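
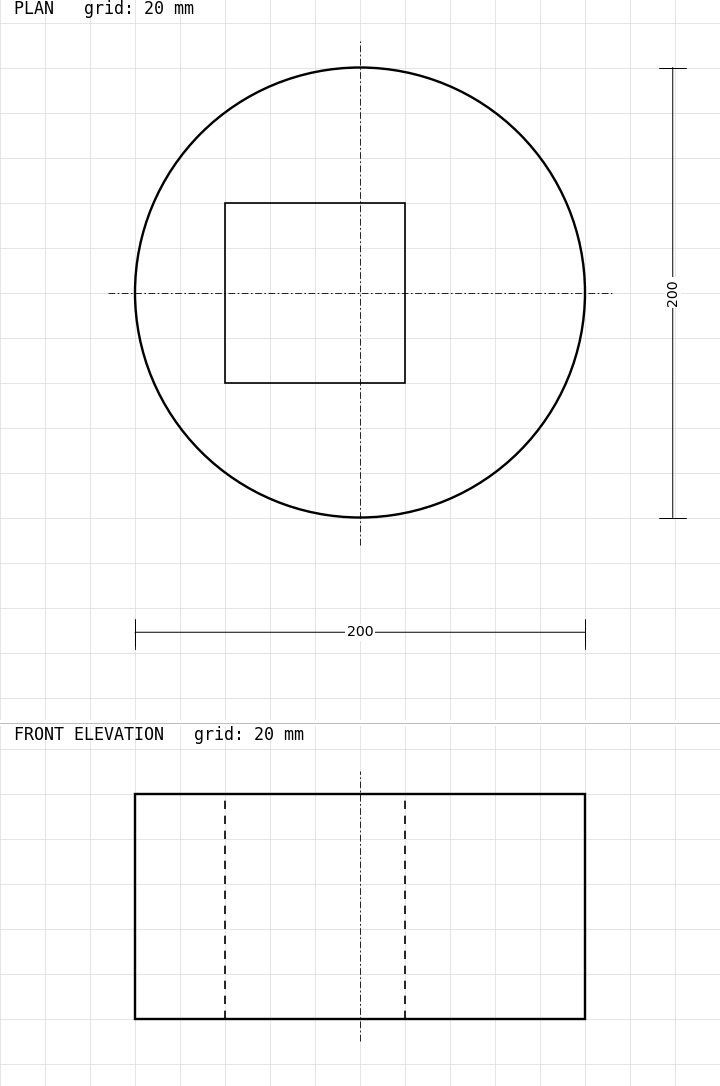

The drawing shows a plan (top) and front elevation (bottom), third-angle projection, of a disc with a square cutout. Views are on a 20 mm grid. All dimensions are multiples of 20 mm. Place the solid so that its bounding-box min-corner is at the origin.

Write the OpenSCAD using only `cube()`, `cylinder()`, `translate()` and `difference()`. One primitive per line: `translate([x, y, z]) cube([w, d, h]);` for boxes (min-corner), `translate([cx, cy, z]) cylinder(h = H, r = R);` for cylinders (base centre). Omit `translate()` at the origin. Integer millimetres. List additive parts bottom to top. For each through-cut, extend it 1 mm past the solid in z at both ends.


difference() {
  translate([100, 100, 0]) cylinder(h = 100, r = 100);
  translate([40, 60, -1]) cube([80, 80, 102]);
}


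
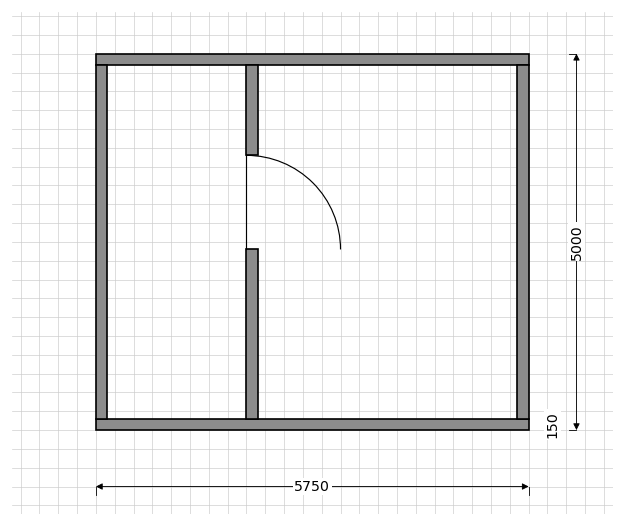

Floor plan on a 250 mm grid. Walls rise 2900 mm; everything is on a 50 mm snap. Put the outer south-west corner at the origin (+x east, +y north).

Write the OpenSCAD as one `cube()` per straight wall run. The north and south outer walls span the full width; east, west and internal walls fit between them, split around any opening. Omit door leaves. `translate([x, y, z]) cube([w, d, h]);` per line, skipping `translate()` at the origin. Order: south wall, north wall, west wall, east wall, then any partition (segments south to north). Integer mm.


cube([5750, 150, 2900]);
translate([0, 4850, 0]) cube([5750, 150, 2900]);
translate([0, 150, 0]) cube([150, 4700, 2900]);
translate([5600, 150, 0]) cube([150, 4700, 2900]);
translate([2000, 150, 0]) cube([150, 2250, 2900]);
translate([2000, 3650, 0]) cube([150, 1200, 2900]);


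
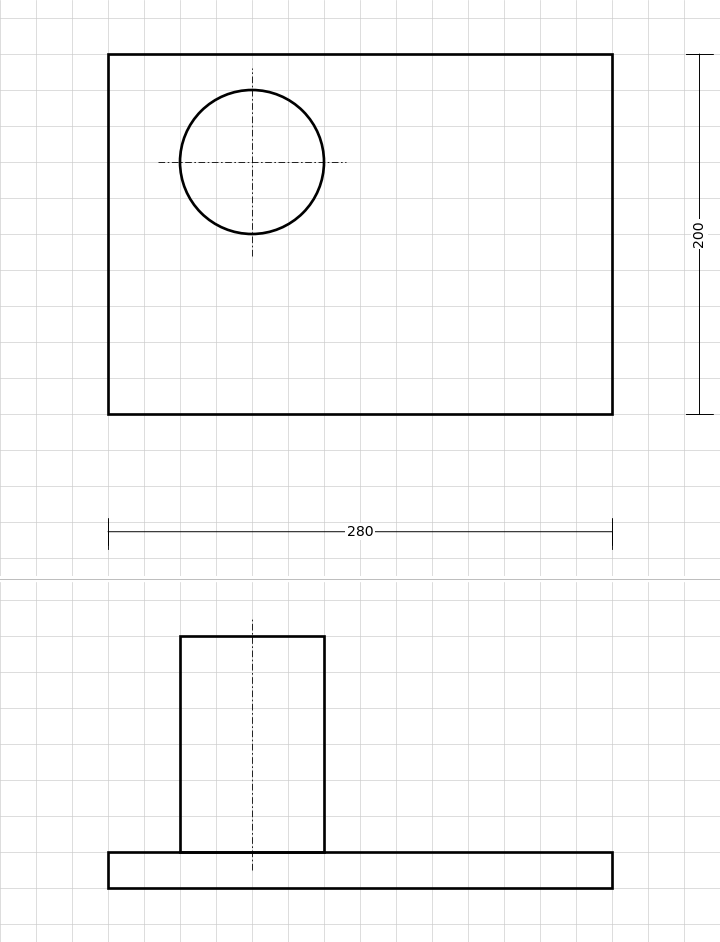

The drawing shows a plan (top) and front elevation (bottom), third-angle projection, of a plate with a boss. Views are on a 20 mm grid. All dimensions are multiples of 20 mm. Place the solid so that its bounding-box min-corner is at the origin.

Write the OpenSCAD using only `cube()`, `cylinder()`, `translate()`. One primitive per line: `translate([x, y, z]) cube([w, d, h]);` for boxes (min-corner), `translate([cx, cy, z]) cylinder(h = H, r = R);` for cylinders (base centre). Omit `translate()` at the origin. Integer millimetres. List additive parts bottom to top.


cube([280, 200, 20]);
translate([80, 140, 20]) cylinder(h = 120, r = 40);


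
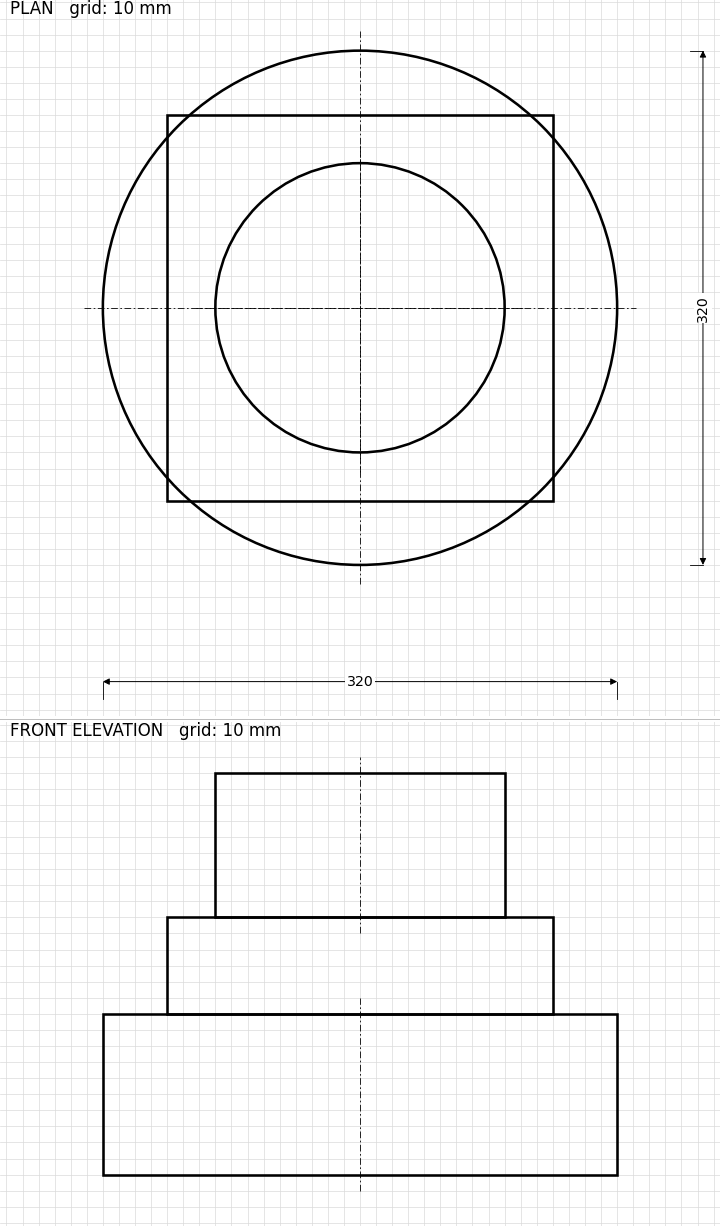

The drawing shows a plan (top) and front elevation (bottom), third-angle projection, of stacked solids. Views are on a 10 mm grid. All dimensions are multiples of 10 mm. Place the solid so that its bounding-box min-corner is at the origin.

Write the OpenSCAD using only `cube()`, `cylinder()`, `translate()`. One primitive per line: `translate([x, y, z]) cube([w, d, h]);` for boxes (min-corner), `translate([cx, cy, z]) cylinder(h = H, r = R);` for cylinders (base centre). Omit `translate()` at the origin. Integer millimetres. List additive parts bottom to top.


translate([160, 160, 0]) cylinder(h = 100, r = 160);
translate([40, 40, 100]) cube([240, 240, 60]);
translate([160, 160, 160]) cylinder(h = 90, r = 90);


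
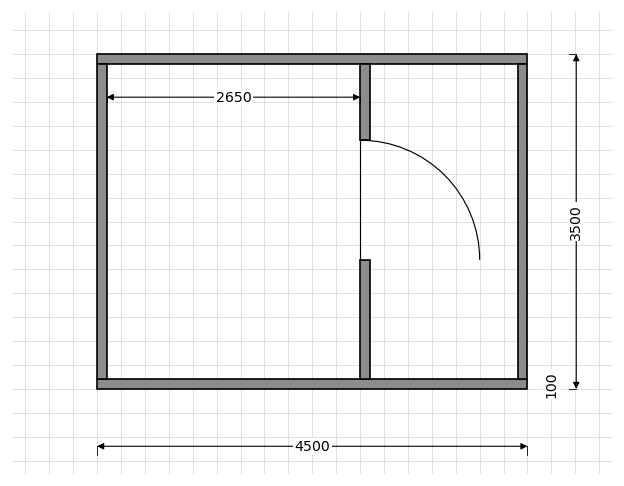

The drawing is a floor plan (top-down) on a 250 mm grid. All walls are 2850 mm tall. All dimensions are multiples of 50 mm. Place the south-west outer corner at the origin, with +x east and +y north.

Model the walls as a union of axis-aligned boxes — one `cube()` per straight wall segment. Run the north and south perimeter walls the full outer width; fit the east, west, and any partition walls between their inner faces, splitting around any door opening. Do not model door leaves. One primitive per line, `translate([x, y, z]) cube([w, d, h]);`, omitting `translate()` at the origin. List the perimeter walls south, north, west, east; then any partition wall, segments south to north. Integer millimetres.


cube([4500, 100, 2850]);
translate([0, 3400, 0]) cube([4500, 100, 2850]);
translate([0, 100, 0]) cube([100, 3300, 2850]);
translate([4400, 100, 0]) cube([100, 3300, 2850]);
translate([2750, 100, 0]) cube([100, 1250, 2850]);
translate([2750, 2600, 0]) cube([100, 800, 2850]);


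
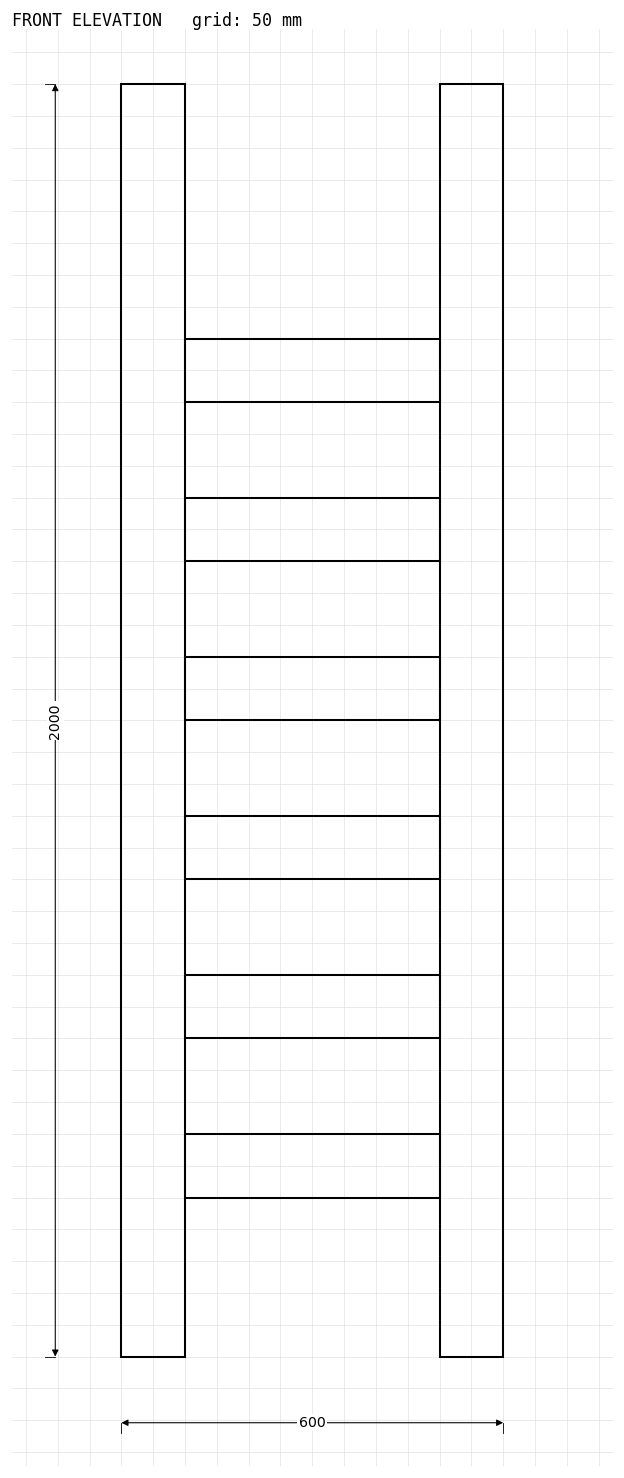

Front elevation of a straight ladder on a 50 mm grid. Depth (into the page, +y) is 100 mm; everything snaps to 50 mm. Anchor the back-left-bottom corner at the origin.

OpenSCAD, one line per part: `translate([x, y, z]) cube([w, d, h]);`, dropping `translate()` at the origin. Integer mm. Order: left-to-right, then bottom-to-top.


cube([100, 100, 2000]);
translate([100, 0, 250]) cube([400, 100, 100]);
translate([100, 0, 500]) cube([400, 100, 100]);
translate([100, 0, 750]) cube([400, 100, 100]);
translate([100, 0, 1000]) cube([400, 100, 100]);
translate([100, 0, 1250]) cube([400, 100, 100]);
translate([100, 0, 1500]) cube([400, 100, 100]);
translate([500, 0, 0]) cube([100, 100, 2000]);


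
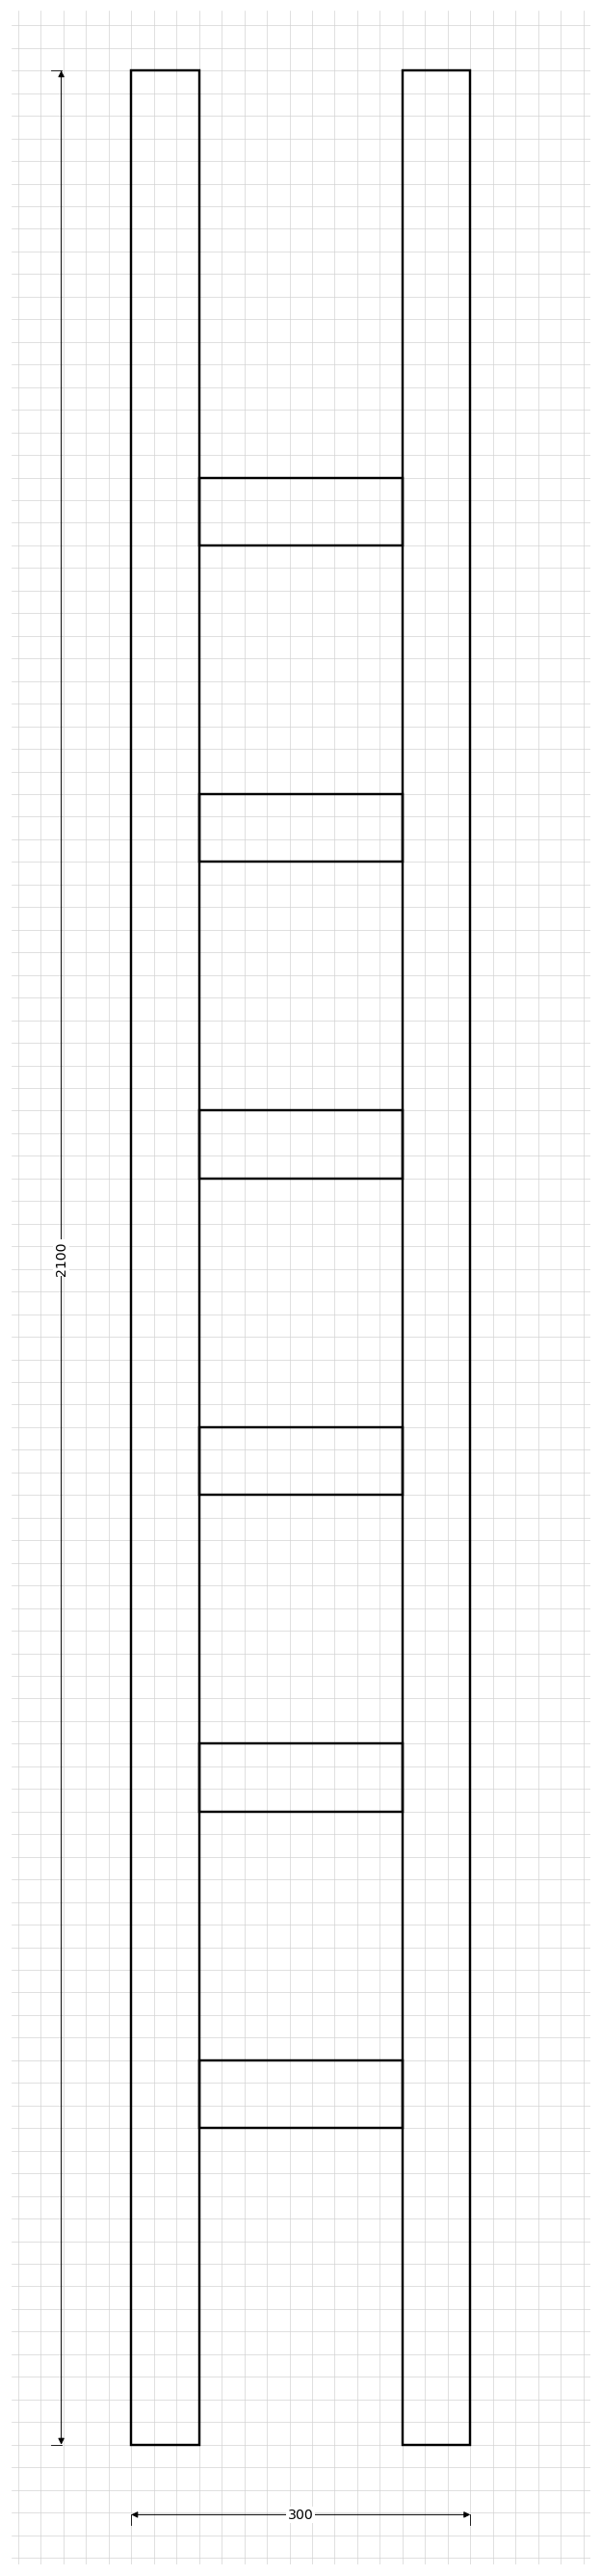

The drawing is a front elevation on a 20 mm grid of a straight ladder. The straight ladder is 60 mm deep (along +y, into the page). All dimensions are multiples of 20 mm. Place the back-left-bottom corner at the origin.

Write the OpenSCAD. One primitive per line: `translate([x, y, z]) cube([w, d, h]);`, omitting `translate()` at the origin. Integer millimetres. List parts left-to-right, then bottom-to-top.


cube([60, 60, 2100]);
translate([60, 0, 280]) cube([180, 60, 60]);
translate([60, 0, 560]) cube([180, 60, 60]);
translate([60, 0, 840]) cube([180, 60, 60]);
translate([60, 0, 1120]) cube([180, 60, 60]);
translate([60, 0, 1400]) cube([180, 60, 60]);
translate([60, 0, 1680]) cube([180, 60, 60]);
translate([240, 0, 0]) cube([60, 60, 2100]);


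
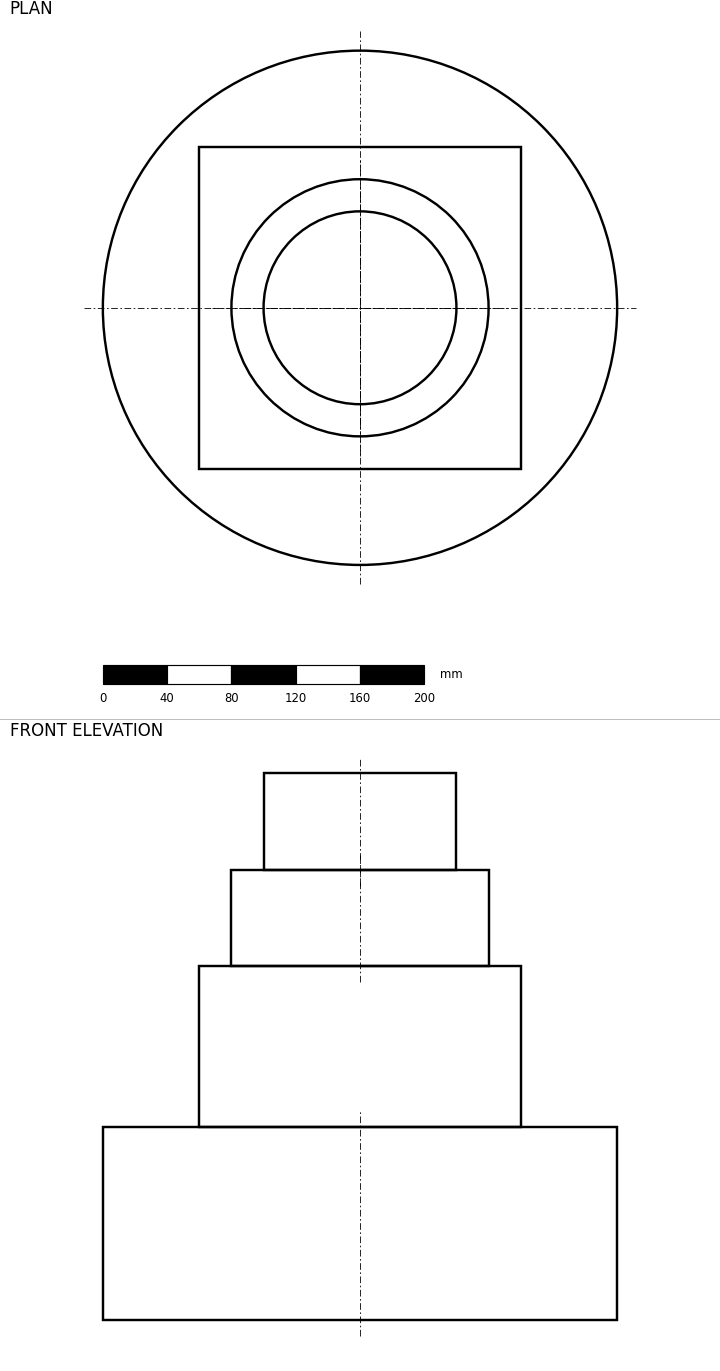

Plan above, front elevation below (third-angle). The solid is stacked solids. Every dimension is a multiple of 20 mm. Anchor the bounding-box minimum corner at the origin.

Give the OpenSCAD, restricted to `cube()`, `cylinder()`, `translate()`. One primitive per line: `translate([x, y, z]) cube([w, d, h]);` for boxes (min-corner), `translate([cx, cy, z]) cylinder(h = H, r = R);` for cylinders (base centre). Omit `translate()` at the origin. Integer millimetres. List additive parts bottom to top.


translate([160, 160, 0]) cylinder(h = 120, r = 160);
translate([60, 60, 120]) cube([200, 200, 100]);
translate([160, 160, 220]) cylinder(h = 60, r = 80);
translate([160, 160, 280]) cylinder(h = 60, r = 60);


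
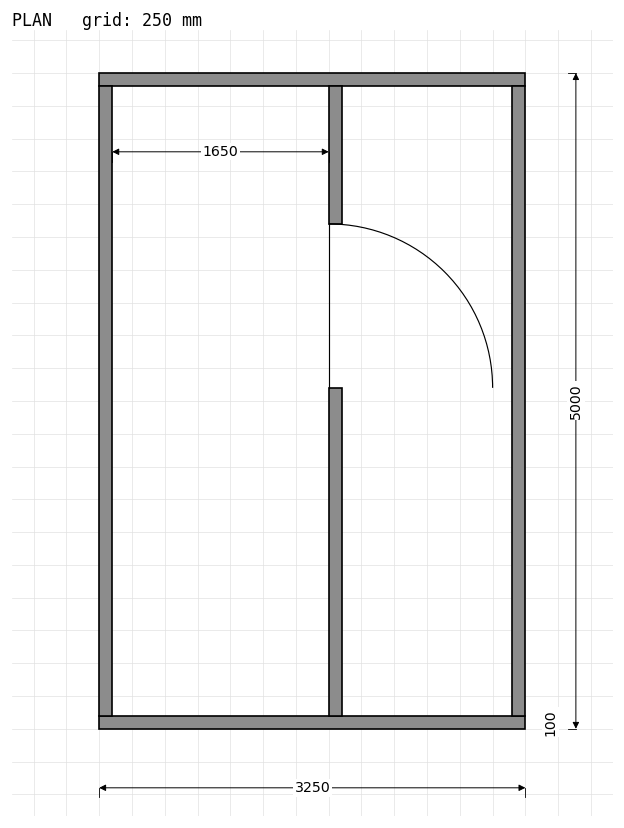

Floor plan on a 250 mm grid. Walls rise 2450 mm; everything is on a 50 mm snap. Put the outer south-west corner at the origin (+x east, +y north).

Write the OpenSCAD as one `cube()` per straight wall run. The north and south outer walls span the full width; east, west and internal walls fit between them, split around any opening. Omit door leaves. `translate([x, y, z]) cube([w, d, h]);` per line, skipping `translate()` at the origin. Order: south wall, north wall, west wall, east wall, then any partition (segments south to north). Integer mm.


cube([3250, 100, 2450]);
translate([0, 4900, 0]) cube([3250, 100, 2450]);
translate([0, 100, 0]) cube([100, 4800, 2450]);
translate([3150, 100, 0]) cube([100, 4800, 2450]);
translate([1750, 100, 0]) cube([100, 2500, 2450]);
translate([1750, 3850, 0]) cube([100, 1050, 2450]);


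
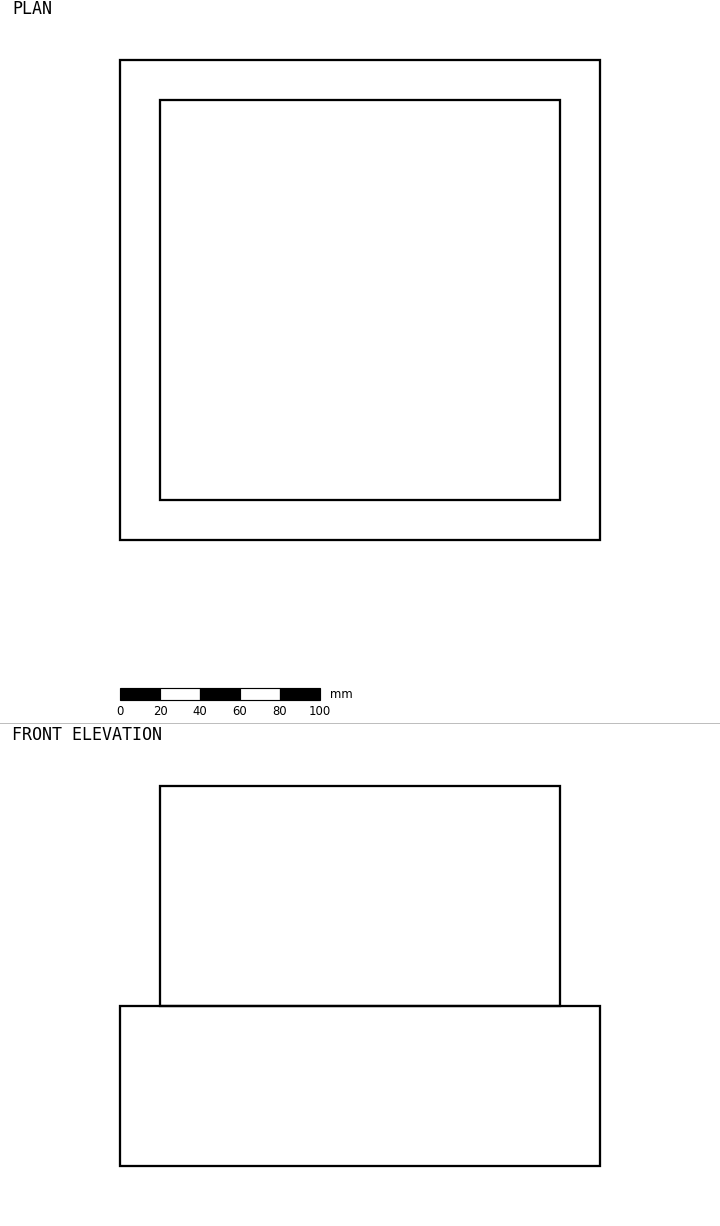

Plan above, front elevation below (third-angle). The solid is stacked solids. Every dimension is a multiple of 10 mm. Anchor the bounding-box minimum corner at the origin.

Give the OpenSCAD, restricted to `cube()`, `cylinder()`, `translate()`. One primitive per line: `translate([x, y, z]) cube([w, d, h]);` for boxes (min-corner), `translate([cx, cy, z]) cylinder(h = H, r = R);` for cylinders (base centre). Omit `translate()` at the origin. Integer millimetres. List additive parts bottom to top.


cube([240, 240, 80]);
translate([20, 20, 80]) cube([200, 200, 110]);


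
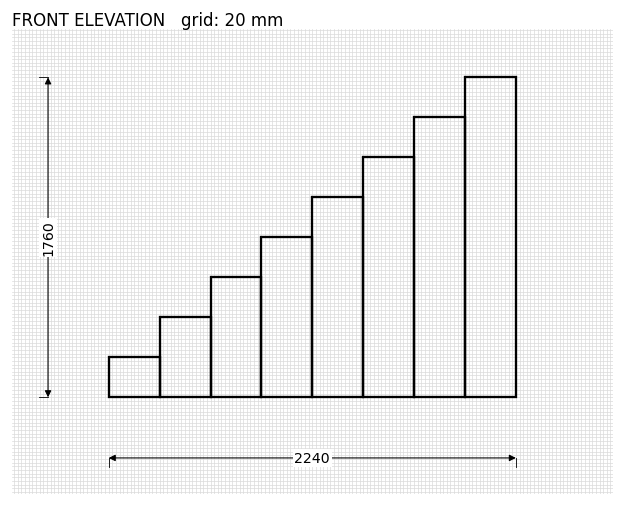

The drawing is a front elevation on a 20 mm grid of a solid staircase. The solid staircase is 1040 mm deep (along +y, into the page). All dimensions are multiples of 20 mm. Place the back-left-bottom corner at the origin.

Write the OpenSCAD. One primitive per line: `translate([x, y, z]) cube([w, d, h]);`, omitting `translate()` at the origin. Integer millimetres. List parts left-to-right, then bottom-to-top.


cube([280, 1040, 220]);
translate([280, 0, 0]) cube([280, 1040, 440]);
translate([560, 0, 0]) cube([280, 1040, 660]);
translate([840, 0, 0]) cube([280, 1040, 880]);
translate([1120, 0, 0]) cube([280, 1040, 1100]);
translate([1400, 0, 0]) cube([280, 1040, 1320]);
translate([1680, 0, 0]) cube([280, 1040, 1540]);
translate([1960, 0, 0]) cube([280, 1040, 1760]);


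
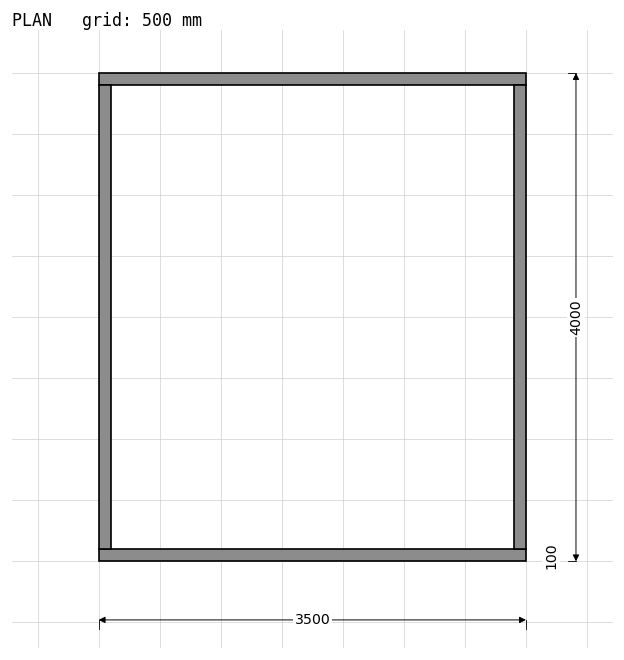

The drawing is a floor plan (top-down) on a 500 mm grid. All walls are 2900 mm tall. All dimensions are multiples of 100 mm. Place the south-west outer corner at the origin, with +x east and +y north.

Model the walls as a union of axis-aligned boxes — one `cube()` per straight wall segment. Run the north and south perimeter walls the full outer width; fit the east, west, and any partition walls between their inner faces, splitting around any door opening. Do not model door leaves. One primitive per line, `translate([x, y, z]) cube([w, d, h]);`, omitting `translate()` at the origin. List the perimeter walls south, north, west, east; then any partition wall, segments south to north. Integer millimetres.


cube([3500, 100, 2900]);
translate([0, 3900, 0]) cube([3500, 100, 2900]);
translate([0, 100, 0]) cube([100, 3800, 2900]);
translate([3400, 100, 0]) cube([100, 3800, 2900]);


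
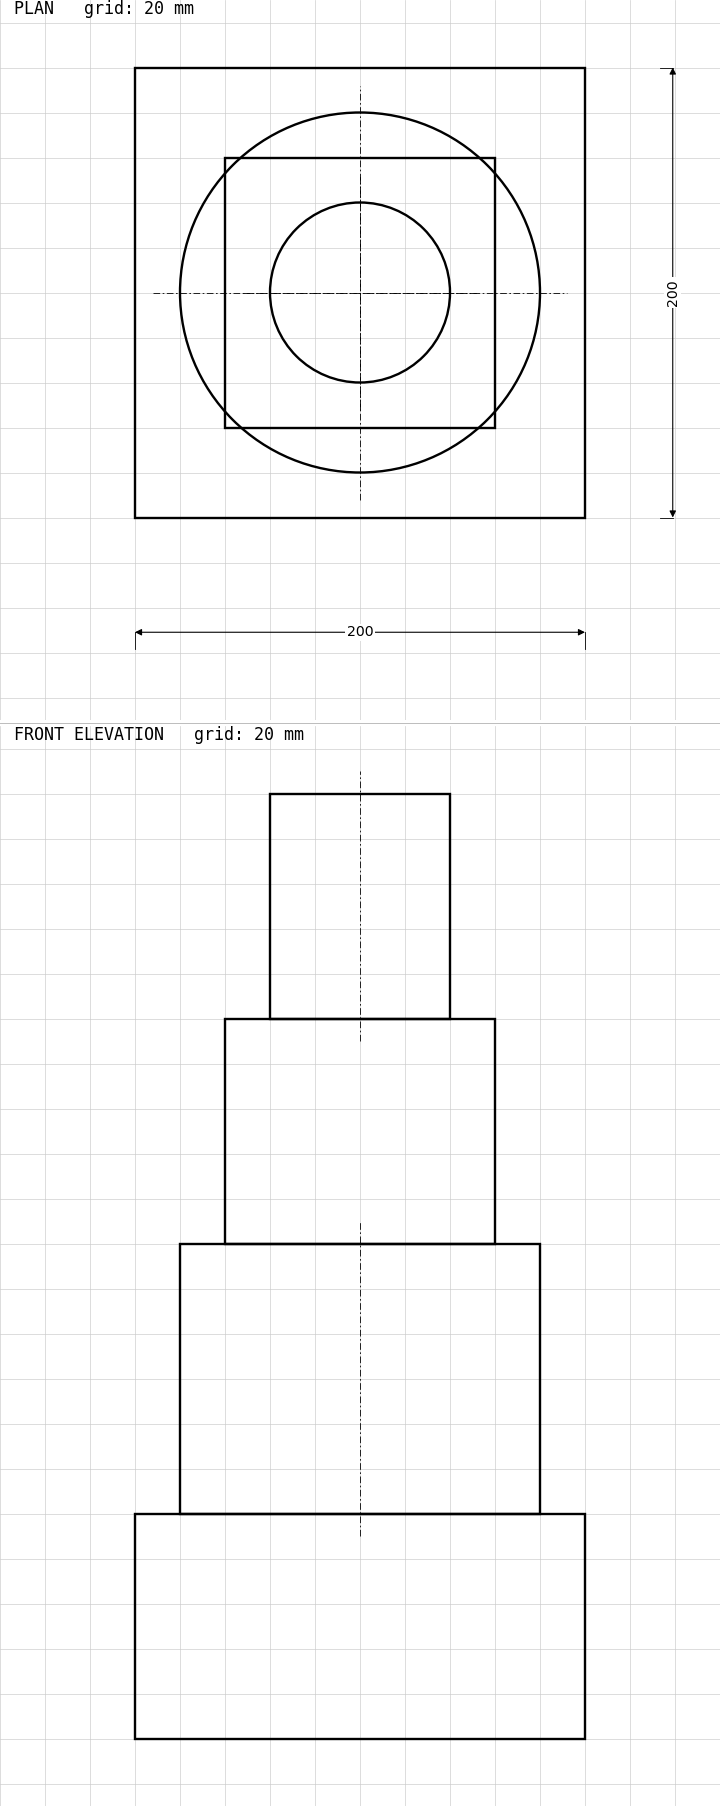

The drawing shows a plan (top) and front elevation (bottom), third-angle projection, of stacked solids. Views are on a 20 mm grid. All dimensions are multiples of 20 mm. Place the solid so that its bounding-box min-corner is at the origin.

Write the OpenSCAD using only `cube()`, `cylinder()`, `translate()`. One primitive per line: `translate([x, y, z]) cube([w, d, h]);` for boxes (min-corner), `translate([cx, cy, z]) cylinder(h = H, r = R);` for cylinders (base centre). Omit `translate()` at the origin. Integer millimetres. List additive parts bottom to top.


cube([200, 200, 100]);
translate([100, 100, 100]) cylinder(h = 120, r = 80);
translate([40, 40, 220]) cube([120, 120, 100]);
translate([100, 100, 320]) cylinder(h = 100, r = 40);


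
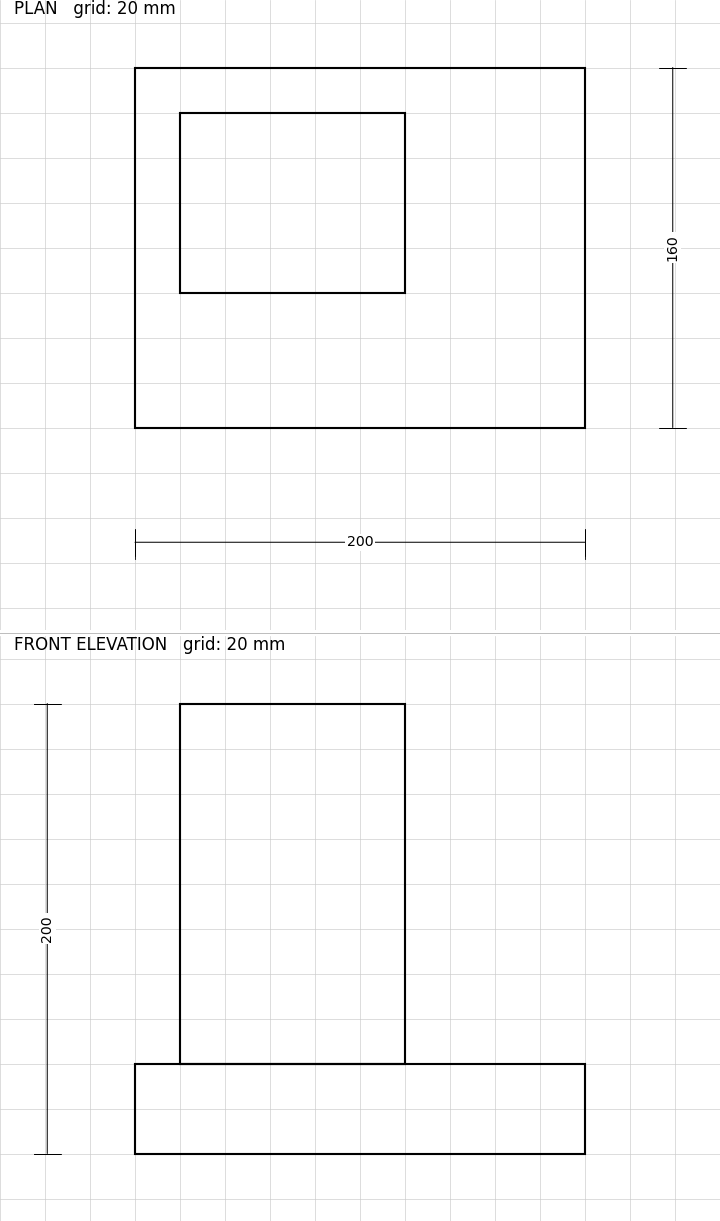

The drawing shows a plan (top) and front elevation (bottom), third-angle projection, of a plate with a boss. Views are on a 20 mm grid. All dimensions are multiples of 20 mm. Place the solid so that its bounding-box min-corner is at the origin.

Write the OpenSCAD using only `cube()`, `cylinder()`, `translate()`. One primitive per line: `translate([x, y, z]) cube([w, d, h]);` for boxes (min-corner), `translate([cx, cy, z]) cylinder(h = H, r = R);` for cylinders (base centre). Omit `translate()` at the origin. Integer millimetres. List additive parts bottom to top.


cube([200, 160, 40]);
translate([20, 60, 40]) cube([100, 80, 160]);


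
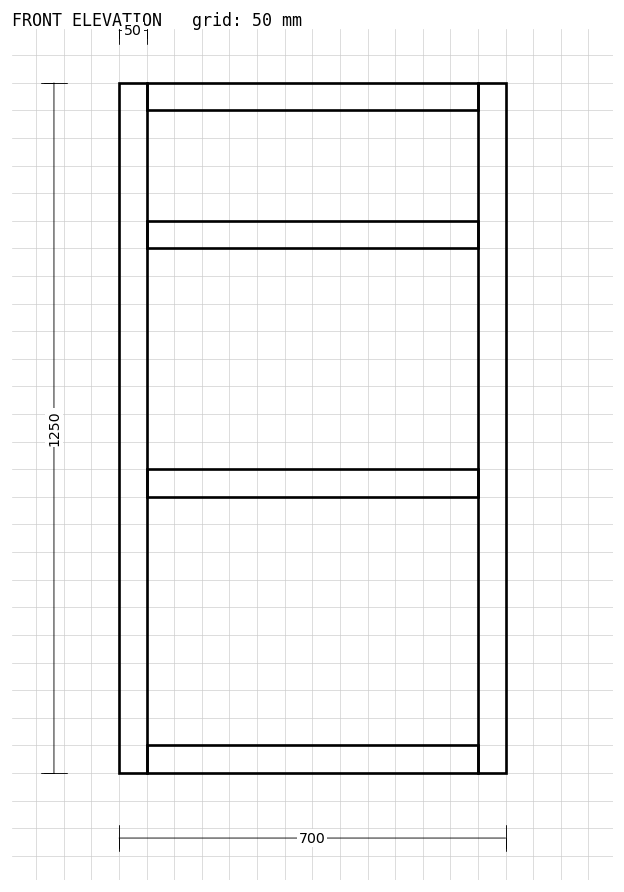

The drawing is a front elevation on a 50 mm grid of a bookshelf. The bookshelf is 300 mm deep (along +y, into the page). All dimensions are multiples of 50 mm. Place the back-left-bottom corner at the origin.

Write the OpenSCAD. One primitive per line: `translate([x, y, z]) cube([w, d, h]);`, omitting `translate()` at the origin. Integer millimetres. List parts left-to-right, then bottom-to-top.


cube([50, 300, 1250]);
translate([50, 0, 0]) cube([600, 300, 50]);
translate([50, 0, 500]) cube([600, 300, 50]);
translate([50, 0, 950]) cube([600, 300, 50]);
translate([50, 0, 1200]) cube([600, 300, 50]);
translate([650, 0, 0]) cube([50, 300, 1250]);


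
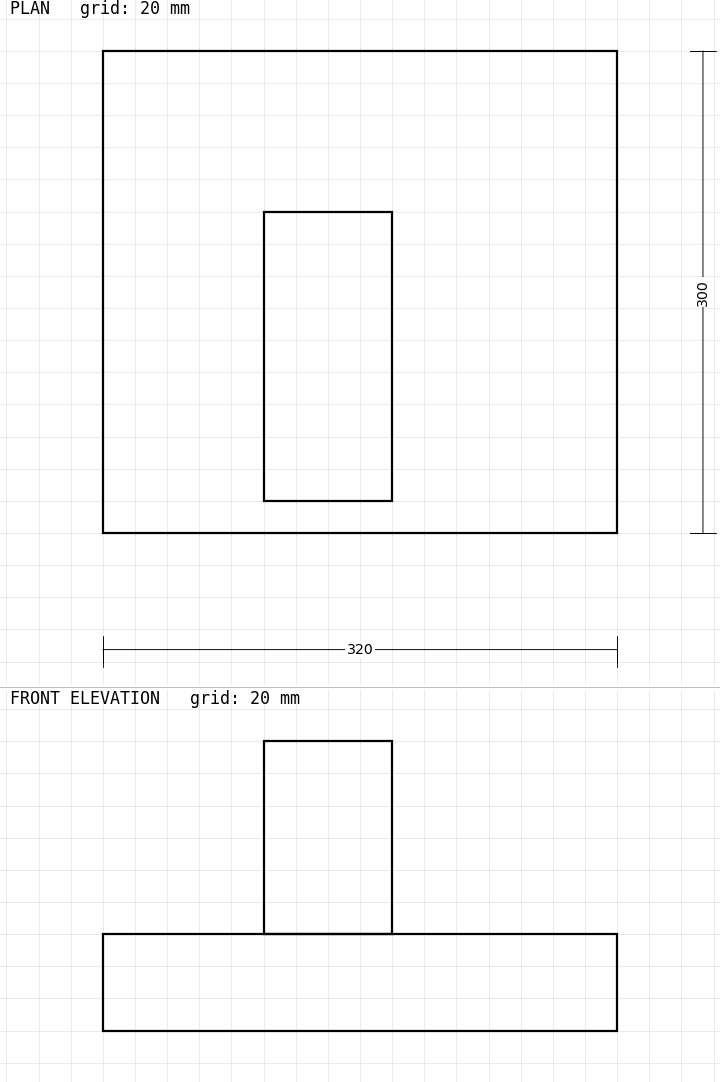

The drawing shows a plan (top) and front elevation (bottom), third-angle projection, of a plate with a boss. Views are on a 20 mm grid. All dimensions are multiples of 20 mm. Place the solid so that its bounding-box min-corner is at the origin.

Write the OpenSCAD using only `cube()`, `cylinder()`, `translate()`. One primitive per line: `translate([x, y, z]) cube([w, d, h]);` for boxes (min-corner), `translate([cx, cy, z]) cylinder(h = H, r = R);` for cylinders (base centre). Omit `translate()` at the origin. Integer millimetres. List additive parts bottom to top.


cube([320, 300, 60]);
translate([100, 20, 60]) cube([80, 180, 120]);


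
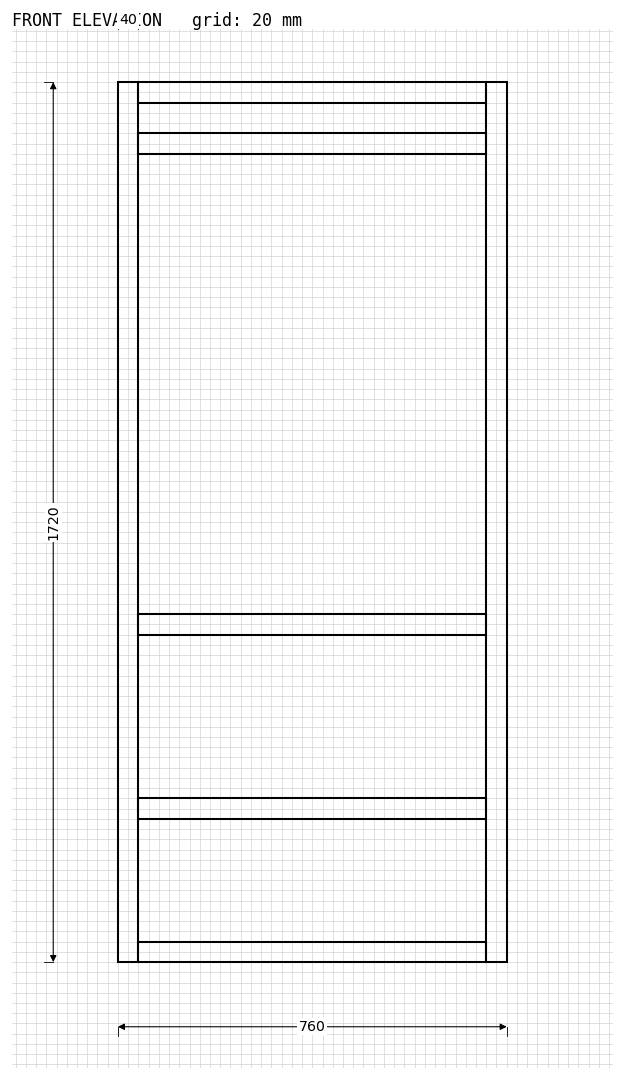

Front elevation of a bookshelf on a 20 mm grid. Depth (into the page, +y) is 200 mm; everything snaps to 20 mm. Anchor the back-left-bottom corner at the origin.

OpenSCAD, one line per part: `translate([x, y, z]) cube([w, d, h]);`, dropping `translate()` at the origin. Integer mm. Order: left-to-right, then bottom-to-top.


cube([40, 200, 1720]);
translate([40, 0, 0]) cube([680, 200, 40]);
translate([40, 0, 280]) cube([680, 200, 40]);
translate([40, 0, 640]) cube([680, 200, 40]);
translate([40, 0, 1580]) cube([680, 200, 40]);
translate([40, 0, 1680]) cube([680, 200, 40]);
translate([720, 0, 0]) cube([40, 200, 1720]);


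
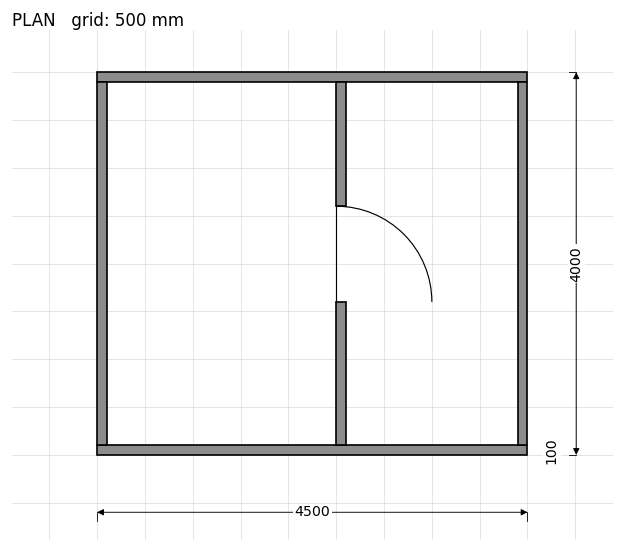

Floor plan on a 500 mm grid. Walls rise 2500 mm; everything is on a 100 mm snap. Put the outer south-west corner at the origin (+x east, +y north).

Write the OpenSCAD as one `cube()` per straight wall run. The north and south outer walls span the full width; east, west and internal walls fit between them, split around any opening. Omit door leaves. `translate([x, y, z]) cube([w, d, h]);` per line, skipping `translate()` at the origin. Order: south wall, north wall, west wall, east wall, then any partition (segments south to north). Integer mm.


cube([4500, 100, 2500]);
translate([0, 3900, 0]) cube([4500, 100, 2500]);
translate([0, 100, 0]) cube([100, 3800, 2500]);
translate([4400, 100, 0]) cube([100, 3800, 2500]);
translate([2500, 100, 0]) cube([100, 1500, 2500]);
translate([2500, 2600, 0]) cube([100, 1300, 2500]);


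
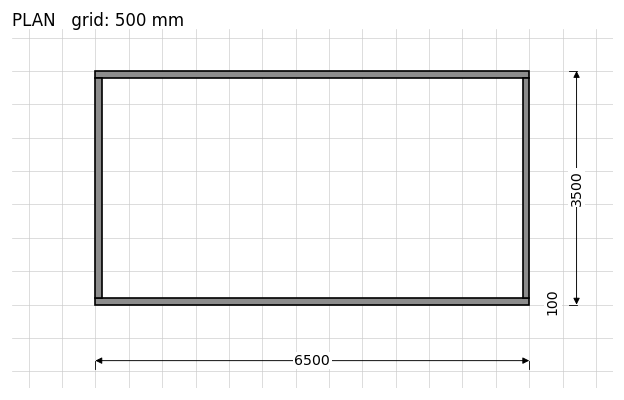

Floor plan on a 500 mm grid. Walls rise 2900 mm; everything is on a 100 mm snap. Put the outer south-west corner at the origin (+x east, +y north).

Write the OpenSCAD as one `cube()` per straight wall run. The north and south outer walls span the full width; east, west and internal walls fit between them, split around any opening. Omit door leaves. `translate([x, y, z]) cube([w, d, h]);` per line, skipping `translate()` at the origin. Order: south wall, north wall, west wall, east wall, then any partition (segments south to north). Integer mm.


cube([6500, 100, 2900]);
translate([0, 3400, 0]) cube([6500, 100, 2900]);
translate([0, 100, 0]) cube([100, 3300, 2900]);
translate([6400, 100, 0]) cube([100, 3300, 2900]);


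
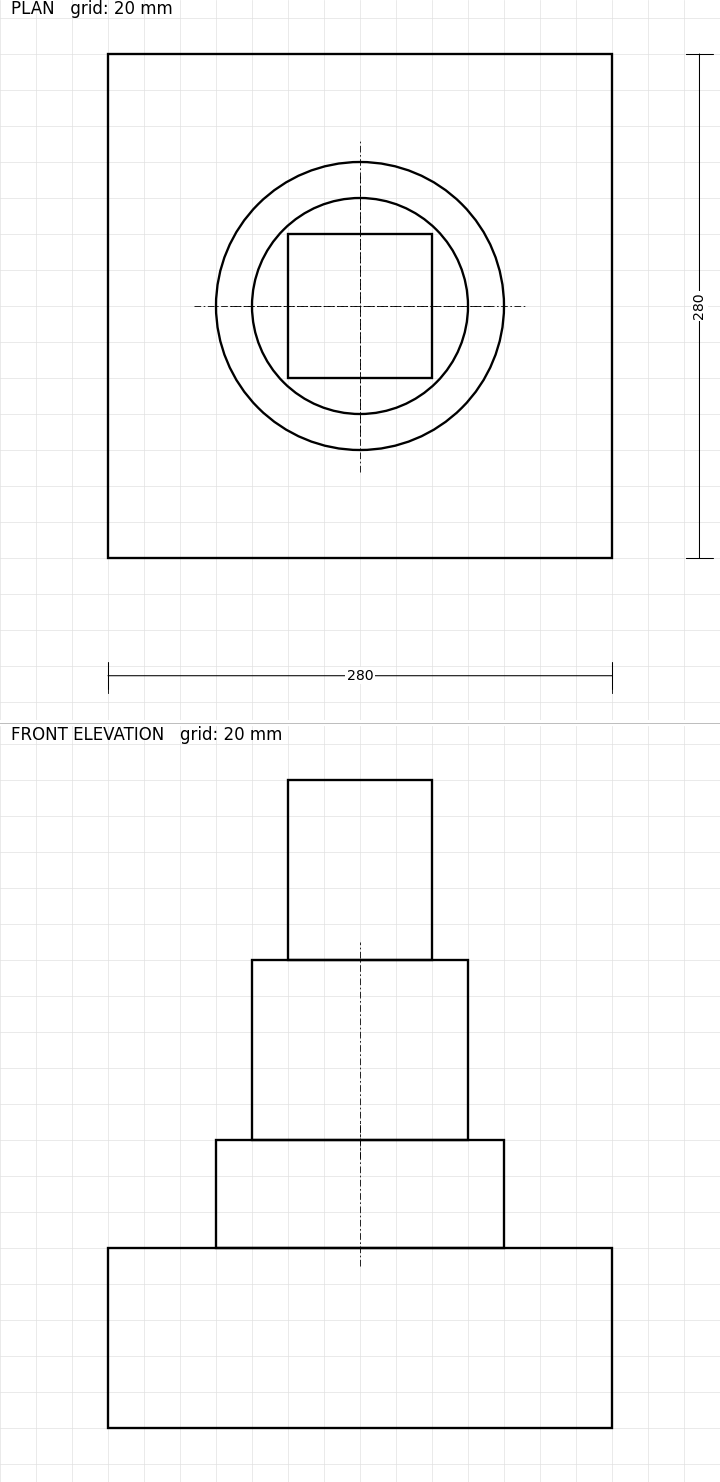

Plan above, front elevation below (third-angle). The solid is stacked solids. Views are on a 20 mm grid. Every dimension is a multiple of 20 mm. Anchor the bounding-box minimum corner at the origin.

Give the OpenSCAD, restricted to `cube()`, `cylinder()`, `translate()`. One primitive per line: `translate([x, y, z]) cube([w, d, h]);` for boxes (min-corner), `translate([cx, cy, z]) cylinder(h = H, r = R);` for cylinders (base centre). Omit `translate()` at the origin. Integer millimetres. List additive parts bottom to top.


cube([280, 280, 100]);
translate([140, 140, 100]) cylinder(h = 60, r = 80);
translate([140, 140, 160]) cylinder(h = 100, r = 60);
translate([100, 100, 260]) cube([80, 80, 100]);


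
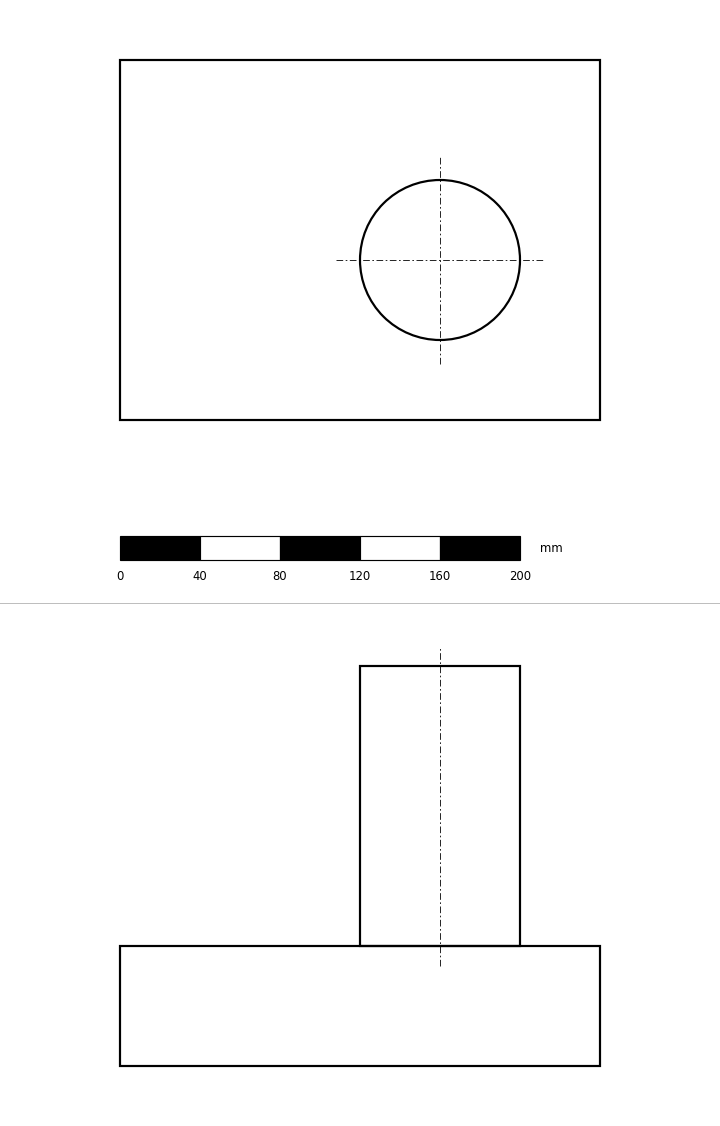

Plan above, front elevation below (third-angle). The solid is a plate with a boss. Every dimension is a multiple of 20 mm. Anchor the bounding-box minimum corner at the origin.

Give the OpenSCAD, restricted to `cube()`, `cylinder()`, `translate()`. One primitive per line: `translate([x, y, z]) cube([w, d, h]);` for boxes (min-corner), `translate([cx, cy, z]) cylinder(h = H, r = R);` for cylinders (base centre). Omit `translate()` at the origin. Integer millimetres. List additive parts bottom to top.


cube([240, 180, 60]);
translate([160, 80, 60]) cylinder(h = 140, r = 40);


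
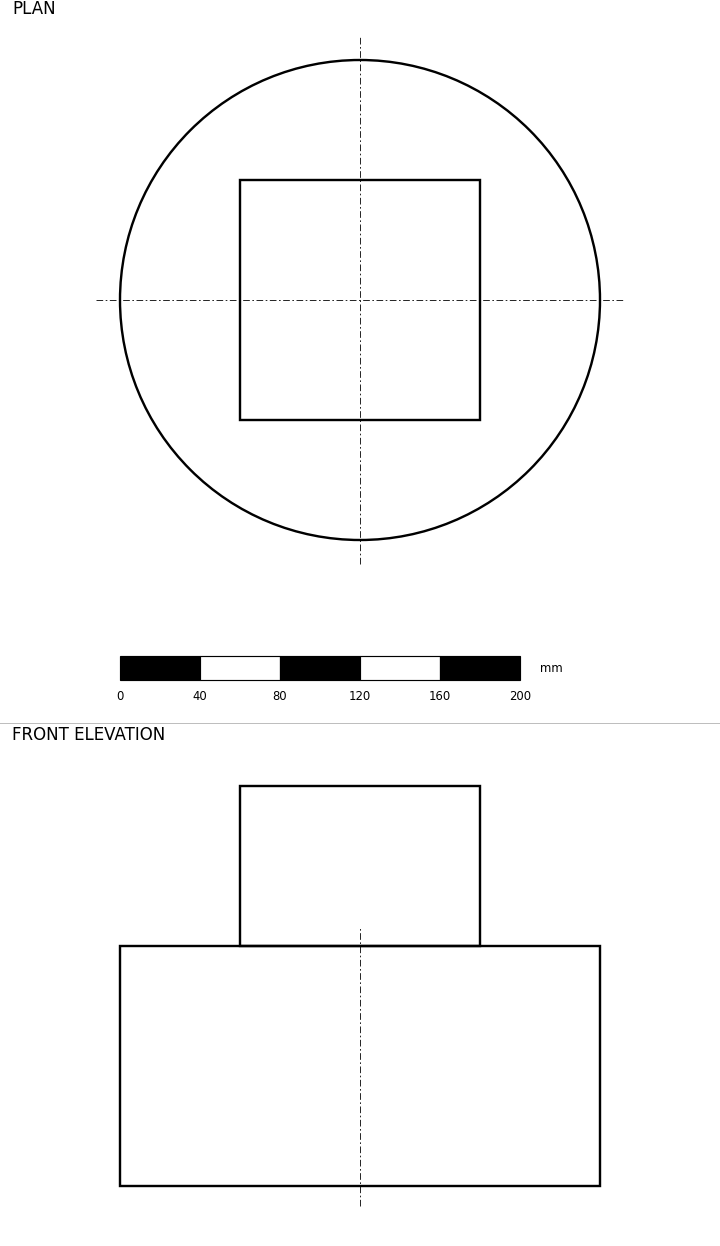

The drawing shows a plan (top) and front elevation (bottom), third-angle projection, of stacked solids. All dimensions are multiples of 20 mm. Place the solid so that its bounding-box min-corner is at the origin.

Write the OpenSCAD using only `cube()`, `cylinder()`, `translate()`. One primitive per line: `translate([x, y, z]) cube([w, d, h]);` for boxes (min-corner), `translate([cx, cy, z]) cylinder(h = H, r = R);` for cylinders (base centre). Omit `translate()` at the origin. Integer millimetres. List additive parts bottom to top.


translate([120, 120, 0]) cylinder(h = 120, r = 120);
translate([60, 60, 120]) cube([120, 120, 80]);


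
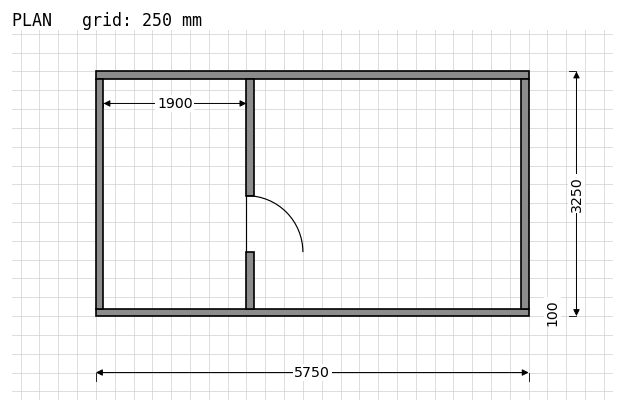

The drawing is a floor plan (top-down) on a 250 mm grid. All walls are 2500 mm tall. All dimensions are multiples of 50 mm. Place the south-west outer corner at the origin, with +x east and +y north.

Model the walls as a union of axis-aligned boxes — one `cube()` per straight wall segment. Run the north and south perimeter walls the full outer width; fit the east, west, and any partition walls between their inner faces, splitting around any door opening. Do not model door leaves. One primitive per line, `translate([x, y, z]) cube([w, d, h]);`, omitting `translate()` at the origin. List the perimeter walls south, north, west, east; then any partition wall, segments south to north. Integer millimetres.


cube([5750, 100, 2500]);
translate([0, 3150, 0]) cube([5750, 100, 2500]);
translate([0, 100, 0]) cube([100, 3050, 2500]);
translate([5650, 100, 0]) cube([100, 3050, 2500]);
translate([2000, 100, 0]) cube([100, 750, 2500]);
translate([2000, 1600, 0]) cube([100, 1550, 2500]);


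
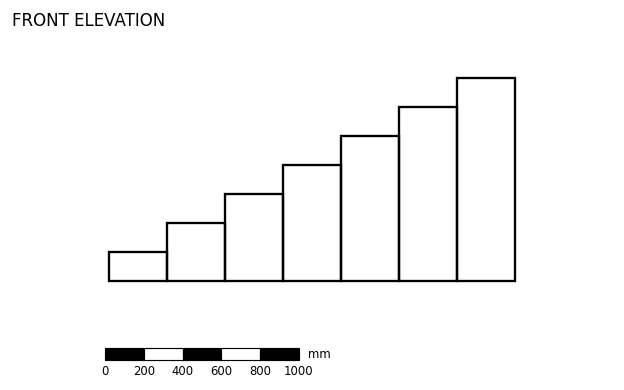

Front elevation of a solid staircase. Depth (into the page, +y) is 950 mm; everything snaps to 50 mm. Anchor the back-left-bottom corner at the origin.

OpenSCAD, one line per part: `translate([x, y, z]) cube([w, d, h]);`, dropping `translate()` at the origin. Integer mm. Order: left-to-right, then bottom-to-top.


cube([300, 950, 150]);
translate([300, 0, 0]) cube([300, 950, 300]);
translate([600, 0, 0]) cube([300, 950, 450]);
translate([900, 0, 0]) cube([300, 950, 600]);
translate([1200, 0, 0]) cube([300, 950, 750]);
translate([1500, 0, 0]) cube([300, 950, 900]);
translate([1800, 0, 0]) cube([300, 950, 1050]);


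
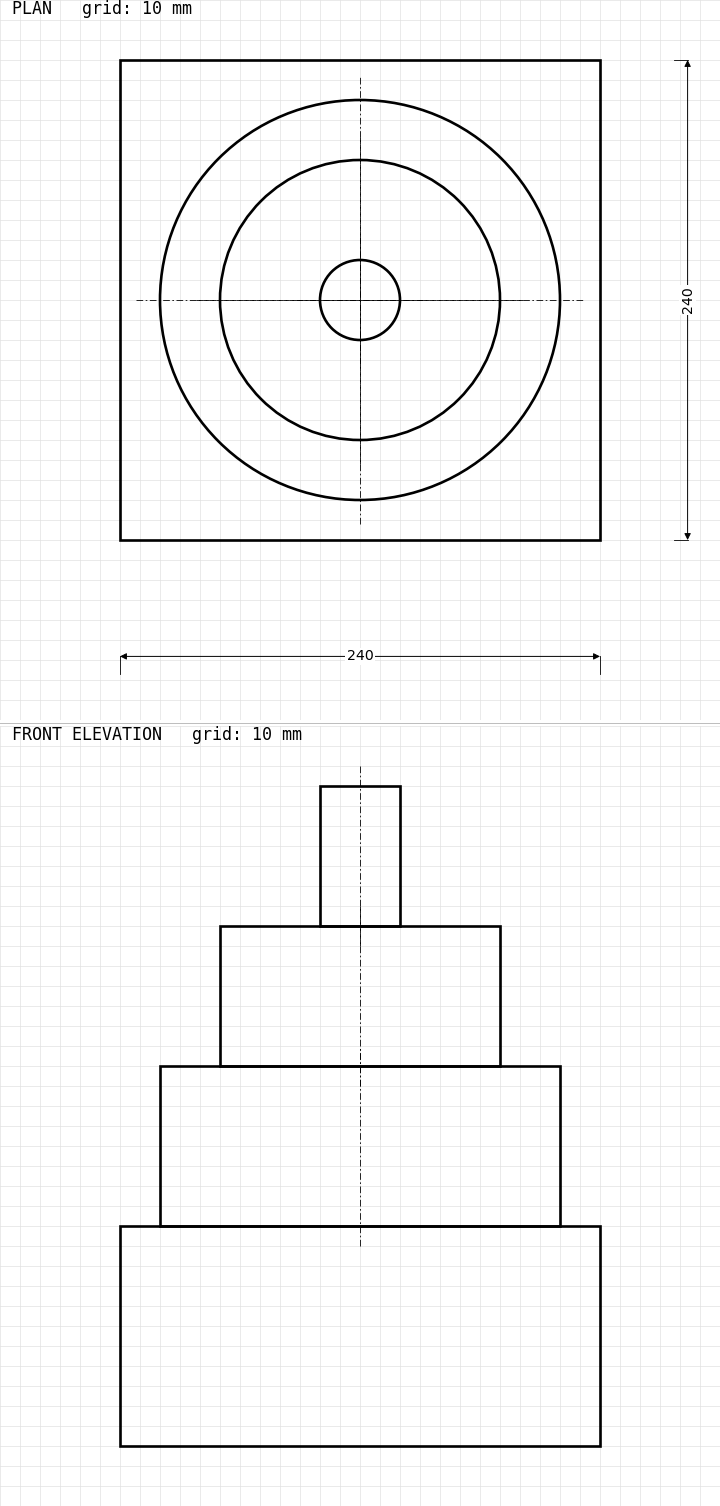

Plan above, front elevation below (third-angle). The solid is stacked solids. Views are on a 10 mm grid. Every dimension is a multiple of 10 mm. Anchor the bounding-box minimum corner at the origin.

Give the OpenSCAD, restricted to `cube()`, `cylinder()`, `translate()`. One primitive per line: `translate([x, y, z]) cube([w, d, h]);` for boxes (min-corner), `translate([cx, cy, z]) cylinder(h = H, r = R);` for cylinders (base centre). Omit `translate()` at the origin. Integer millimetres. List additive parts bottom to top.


cube([240, 240, 110]);
translate([120, 120, 110]) cylinder(h = 80, r = 100);
translate([120, 120, 190]) cylinder(h = 70, r = 70);
translate([120, 120, 260]) cylinder(h = 70, r = 20);


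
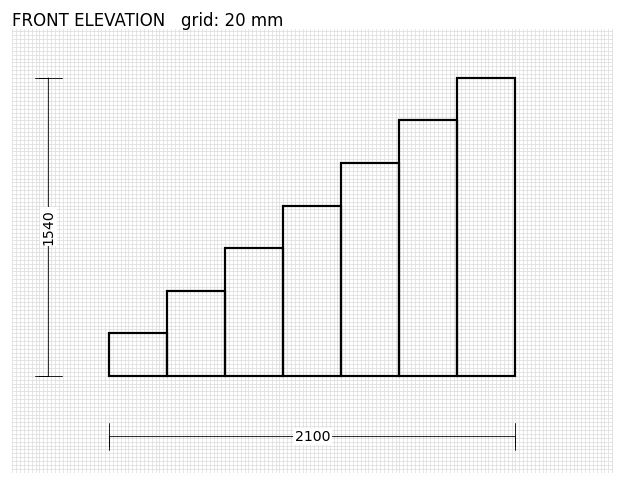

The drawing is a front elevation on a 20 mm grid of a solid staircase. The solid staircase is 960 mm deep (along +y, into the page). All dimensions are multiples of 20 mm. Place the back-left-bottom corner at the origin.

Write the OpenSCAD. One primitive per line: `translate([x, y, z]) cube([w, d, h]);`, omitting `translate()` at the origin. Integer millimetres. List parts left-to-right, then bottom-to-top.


cube([300, 960, 220]);
translate([300, 0, 0]) cube([300, 960, 440]);
translate([600, 0, 0]) cube([300, 960, 660]);
translate([900, 0, 0]) cube([300, 960, 880]);
translate([1200, 0, 0]) cube([300, 960, 1100]);
translate([1500, 0, 0]) cube([300, 960, 1320]);
translate([1800, 0, 0]) cube([300, 960, 1540]);


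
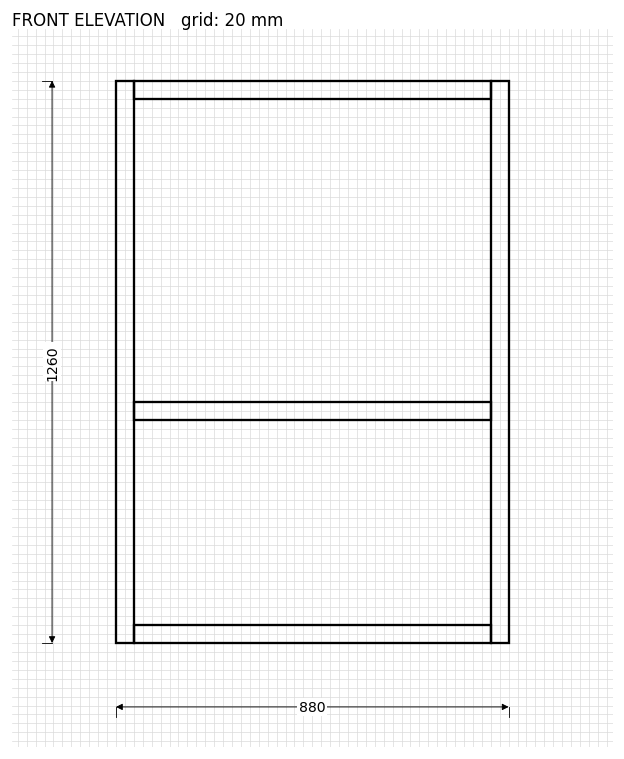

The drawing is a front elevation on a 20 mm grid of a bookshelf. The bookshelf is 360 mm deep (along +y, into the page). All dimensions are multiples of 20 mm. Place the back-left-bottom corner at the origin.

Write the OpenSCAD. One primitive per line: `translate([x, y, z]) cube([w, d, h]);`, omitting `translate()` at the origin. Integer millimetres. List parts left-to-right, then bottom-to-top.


cube([40, 360, 1260]);
translate([40, 0, 0]) cube([800, 360, 40]);
translate([40, 0, 500]) cube([800, 360, 40]);
translate([40, 0, 1220]) cube([800, 360, 40]);
translate([840, 0, 0]) cube([40, 360, 1260]);


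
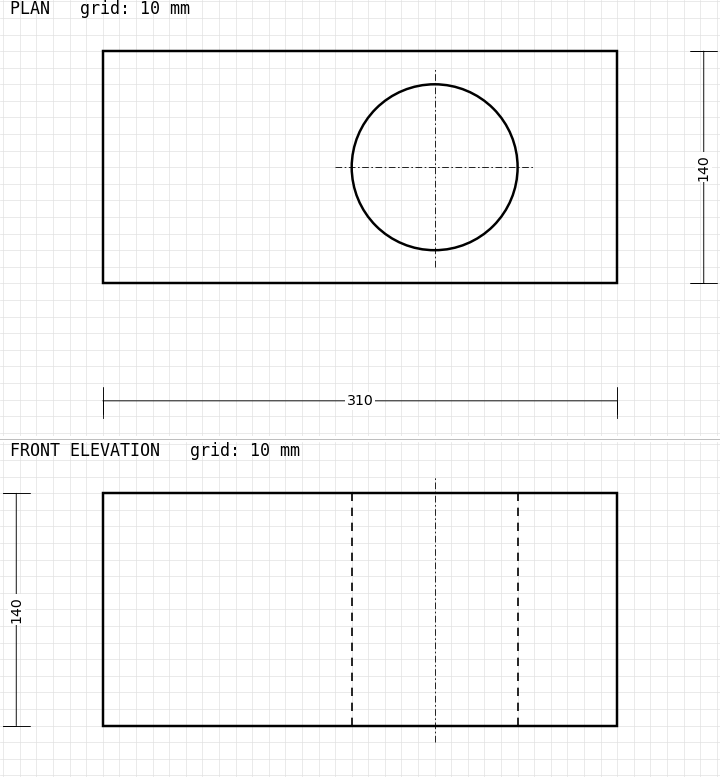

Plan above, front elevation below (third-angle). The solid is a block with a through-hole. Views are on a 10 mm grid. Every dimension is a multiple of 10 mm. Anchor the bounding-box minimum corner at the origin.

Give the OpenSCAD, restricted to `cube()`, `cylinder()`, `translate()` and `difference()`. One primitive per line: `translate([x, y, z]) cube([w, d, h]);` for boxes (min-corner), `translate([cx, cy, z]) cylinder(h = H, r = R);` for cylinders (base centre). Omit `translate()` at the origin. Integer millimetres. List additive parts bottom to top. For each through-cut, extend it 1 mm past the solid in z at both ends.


difference() {
  cube([310, 140, 140]);
  translate([200, 70, -1]) cylinder(h = 142, r = 50);
}


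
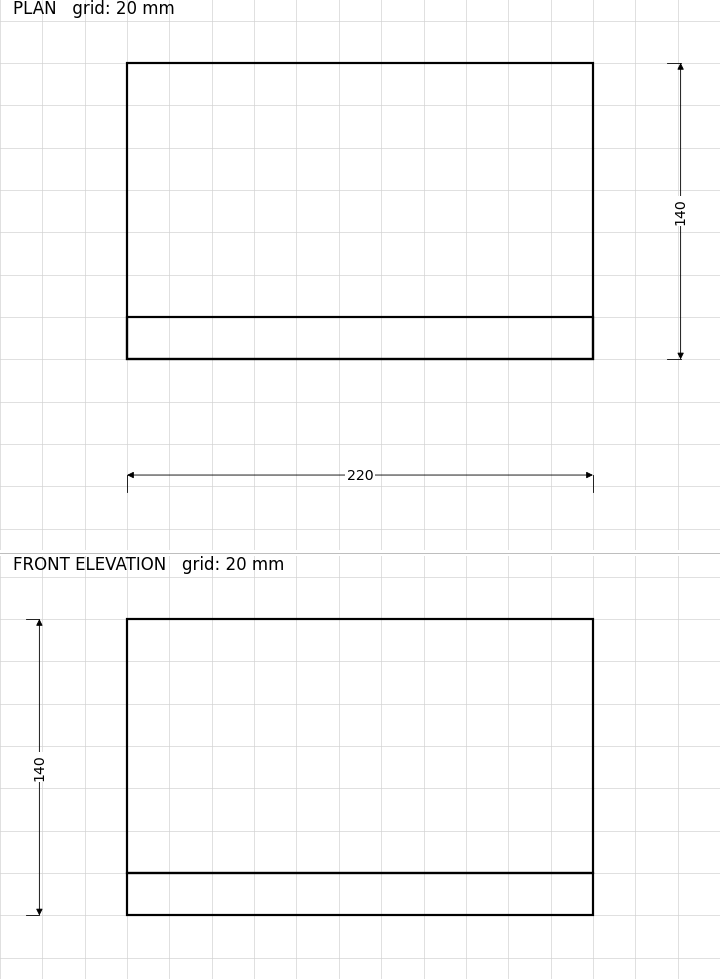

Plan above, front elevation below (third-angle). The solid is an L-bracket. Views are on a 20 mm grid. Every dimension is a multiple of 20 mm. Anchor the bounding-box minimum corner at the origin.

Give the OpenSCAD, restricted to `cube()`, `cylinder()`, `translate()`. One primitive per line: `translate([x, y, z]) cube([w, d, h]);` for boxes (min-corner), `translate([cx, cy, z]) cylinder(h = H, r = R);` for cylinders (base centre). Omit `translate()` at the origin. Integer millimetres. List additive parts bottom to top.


cube([220, 140, 20]);
translate([0, 0, 20]) cube([220, 20, 120]);


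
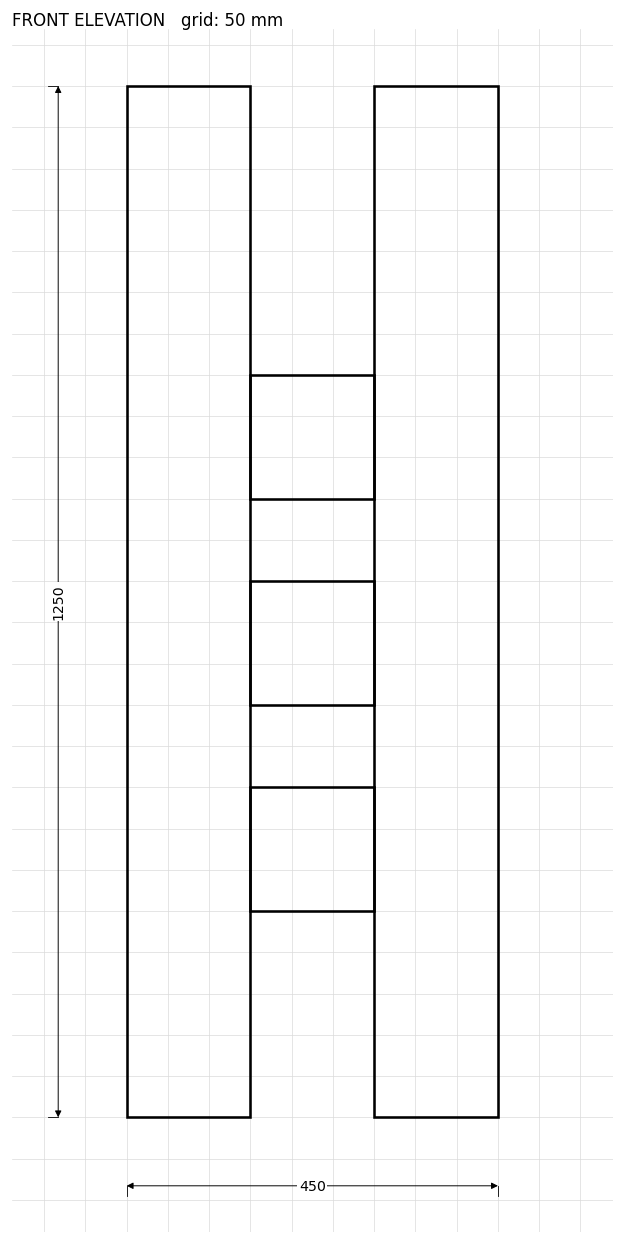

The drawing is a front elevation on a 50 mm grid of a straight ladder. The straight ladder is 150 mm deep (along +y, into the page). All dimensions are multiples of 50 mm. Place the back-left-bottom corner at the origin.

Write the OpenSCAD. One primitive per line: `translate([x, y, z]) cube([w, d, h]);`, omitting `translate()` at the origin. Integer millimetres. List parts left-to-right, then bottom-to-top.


cube([150, 150, 1250]);
translate([150, 0, 250]) cube([150, 150, 150]);
translate([150, 0, 500]) cube([150, 150, 150]);
translate([150, 0, 750]) cube([150, 150, 150]);
translate([300, 0, 0]) cube([150, 150, 1250]);


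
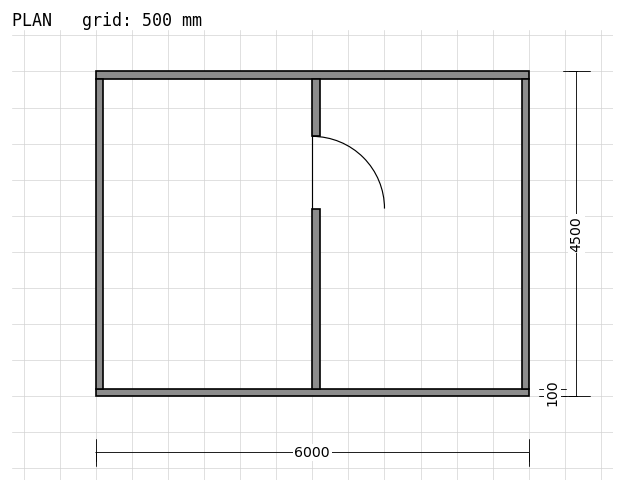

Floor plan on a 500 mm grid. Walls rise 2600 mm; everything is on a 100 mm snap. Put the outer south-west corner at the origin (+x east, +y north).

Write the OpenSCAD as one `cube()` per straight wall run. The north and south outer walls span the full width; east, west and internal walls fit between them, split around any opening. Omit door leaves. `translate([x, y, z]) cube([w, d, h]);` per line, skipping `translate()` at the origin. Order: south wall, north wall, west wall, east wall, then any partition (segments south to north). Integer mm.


cube([6000, 100, 2600]);
translate([0, 4400, 0]) cube([6000, 100, 2600]);
translate([0, 100, 0]) cube([100, 4300, 2600]);
translate([5900, 100, 0]) cube([100, 4300, 2600]);
translate([3000, 100, 0]) cube([100, 2500, 2600]);
translate([3000, 3600, 0]) cube([100, 800, 2600]);


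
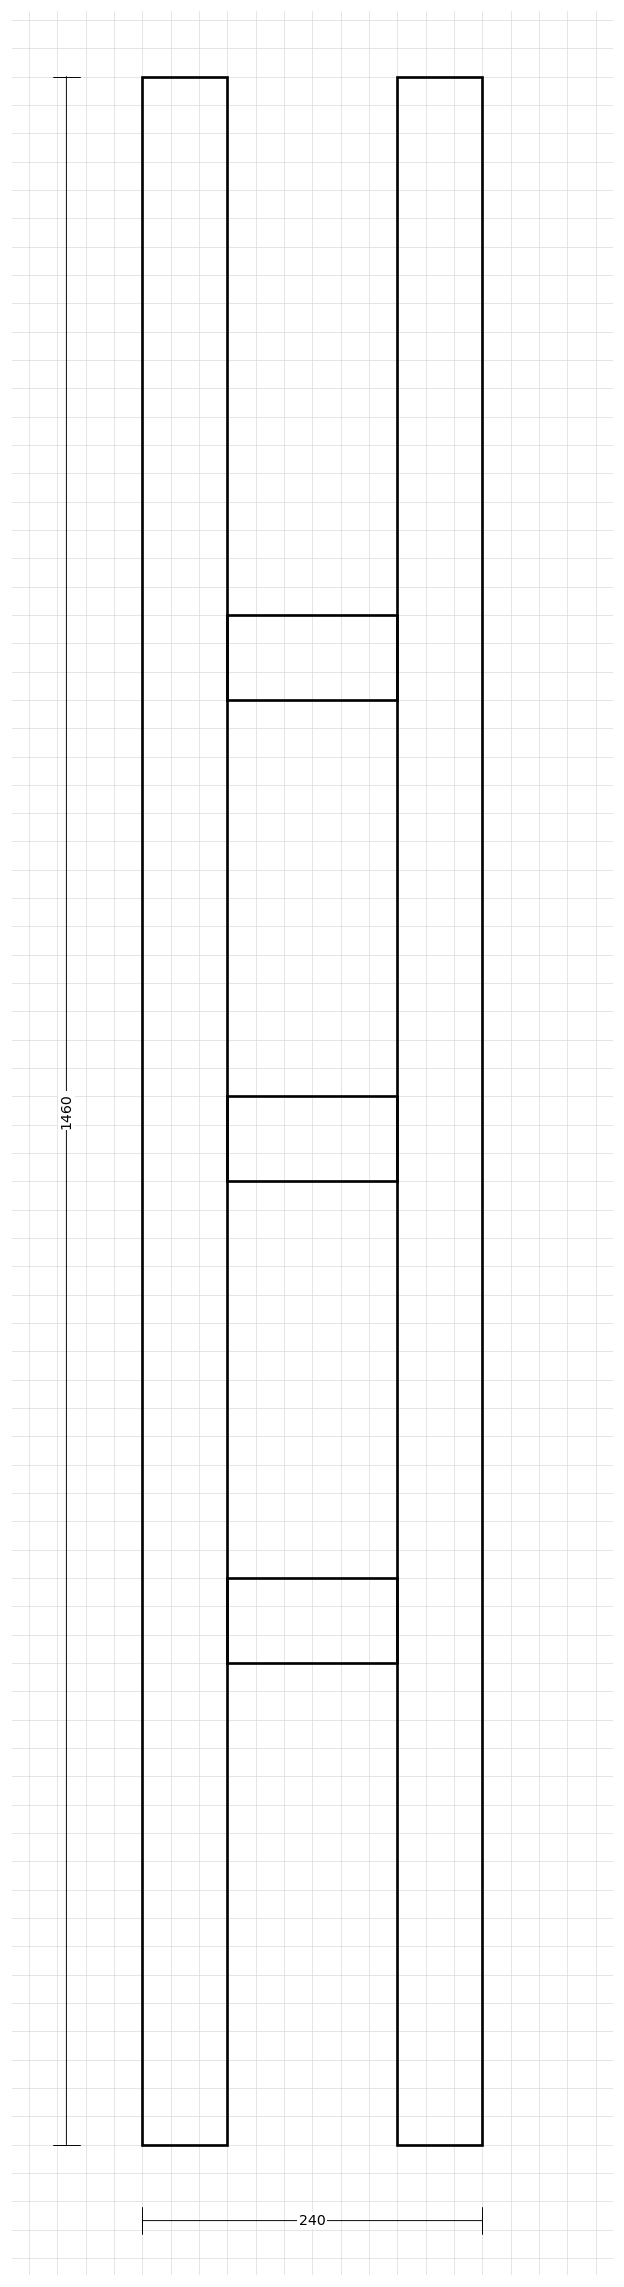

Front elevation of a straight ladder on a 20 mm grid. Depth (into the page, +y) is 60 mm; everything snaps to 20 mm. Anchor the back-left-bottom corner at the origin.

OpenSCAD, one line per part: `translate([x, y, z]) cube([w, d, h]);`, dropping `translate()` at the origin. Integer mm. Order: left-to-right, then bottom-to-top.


cube([60, 60, 1460]);
translate([60, 0, 340]) cube([120, 60, 60]);
translate([60, 0, 680]) cube([120, 60, 60]);
translate([60, 0, 1020]) cube([120, 60, 60]);
translate([180, 0, 0]) cube([60, 60, 1460]);


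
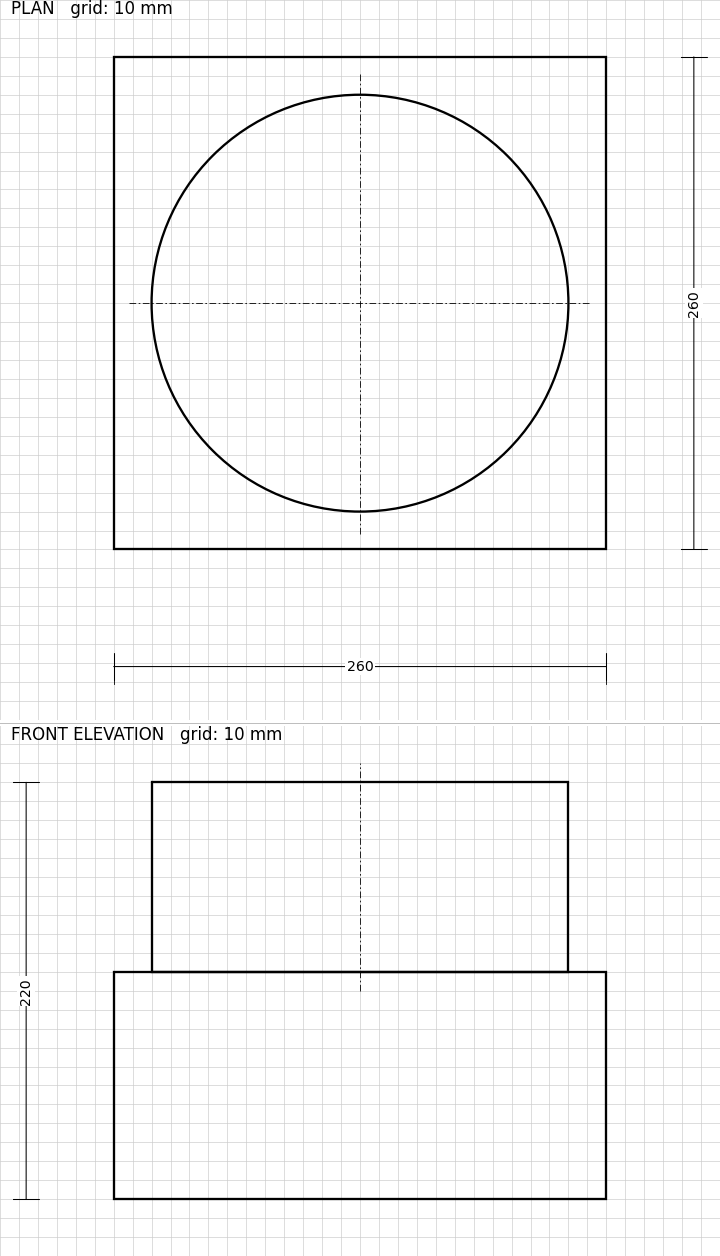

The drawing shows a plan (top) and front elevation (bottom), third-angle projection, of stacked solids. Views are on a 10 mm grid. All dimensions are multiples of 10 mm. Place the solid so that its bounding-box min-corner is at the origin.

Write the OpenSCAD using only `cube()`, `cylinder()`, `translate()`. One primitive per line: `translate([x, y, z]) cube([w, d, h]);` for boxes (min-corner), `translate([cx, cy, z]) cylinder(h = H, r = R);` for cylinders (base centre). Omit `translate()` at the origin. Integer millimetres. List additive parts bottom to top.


cube([260, 260, 120]);
translate([130, 130, 120]) cylinder(h = 100, r = 110);
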